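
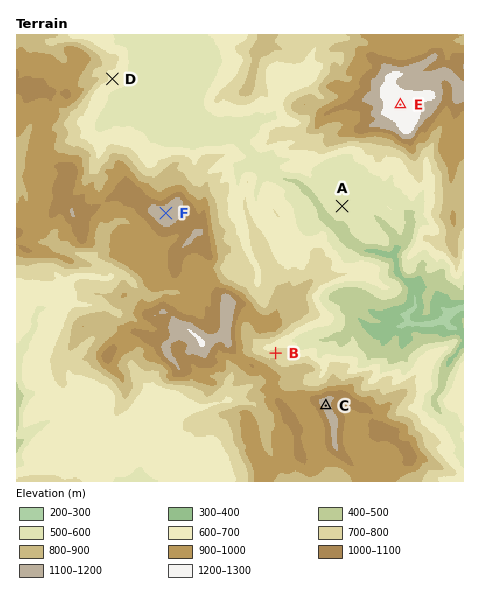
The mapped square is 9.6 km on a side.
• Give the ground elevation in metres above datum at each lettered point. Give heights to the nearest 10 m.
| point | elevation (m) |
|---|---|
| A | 550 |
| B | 770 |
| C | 1140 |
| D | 670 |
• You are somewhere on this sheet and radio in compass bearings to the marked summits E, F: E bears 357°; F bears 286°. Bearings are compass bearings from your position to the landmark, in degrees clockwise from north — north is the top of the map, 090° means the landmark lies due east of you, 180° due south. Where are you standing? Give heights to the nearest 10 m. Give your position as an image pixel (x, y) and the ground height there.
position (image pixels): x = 410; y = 283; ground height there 330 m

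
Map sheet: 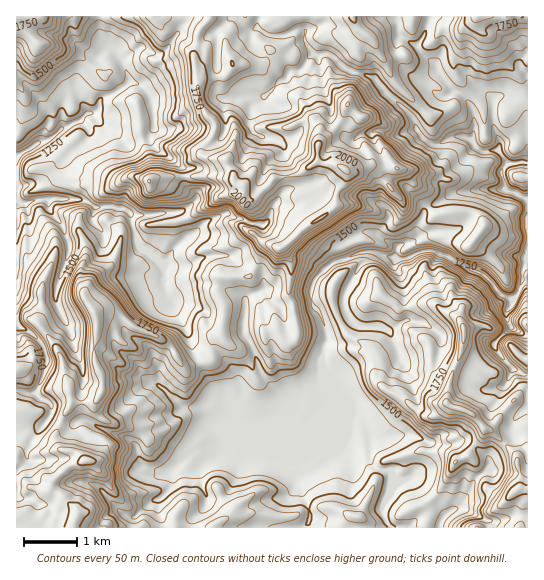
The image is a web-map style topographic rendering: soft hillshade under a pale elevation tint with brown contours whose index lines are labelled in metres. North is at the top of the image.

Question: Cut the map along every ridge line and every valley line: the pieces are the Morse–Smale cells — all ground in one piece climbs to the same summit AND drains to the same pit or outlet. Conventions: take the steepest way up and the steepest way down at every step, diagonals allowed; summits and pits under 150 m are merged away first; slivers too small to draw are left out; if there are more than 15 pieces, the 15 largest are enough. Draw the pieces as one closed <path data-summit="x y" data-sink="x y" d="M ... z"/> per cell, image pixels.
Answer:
<path data-summit="345 169" data-sink="527 258" d="M429 16l-33 1 4 18-4 14 5 17 6 7 20 11 13 11-26 25-30-29-11-14-28-9-15-13-7-2-5 3-5-3-8-11 0-11-2-2-6 0-15 7-13-1-2 2-2 8 6 5-2 4-8 11-5 2 11 8 7 12 23 10 6 6 17 28-3 30 6 3 16 1 8 6 0 6-11 17 0 11-5 6-30 20-16 16-18 0-4 4-13 25-27 0-4 6-2 12 7 12-3 29-4 2-5 6-1 18-9 0-2 5 33 59 12 3 18 1-36 14-9 10-9 6-9 8 1 16 6 14 3 2 9-2 10-7 7-12 5-21 6-8 46-18 10 0 16-16-20 46 0 21 10 28 0 12-2 5 83 1-7-14 0-8 9-17 0-16-15-5-6-5-2-28-2-5-8-9-11-4-15-36-9-10-3-6 6-32-6-18-9-12-1-12 4-12 19-18 23-8 18-1 14 5 17 2 17-8 10 0 14 5 11 8 25 11 18 20 10 5 6-6 6-15 5 0 0-161-15-18-8-4-6 0-7 6 1 25 7 16-1 6-18 2-8-6-2-7 2-4 2-13-6-18-7-8-11-6-14-18-1-5-19-19 8-14 4-12z"/><path data-summit="345 169" data-sink="17 155" d="M259 16l-158 0-1 21 3 5 6 5-4 2-26 28-3 5 0 11 5 9-10-2-5 3-5 8 0 18-11 10-15 5-19 13 0 42 5 4 8 0 10-4 38 0 10 2 7 6 28 1 9 6 1 12 8 21 24 19 0 19 3 8 6 8 0 9 15 23 11 30 12-2 1-18 5-6 4-2 3-29-7-12 3-15 3-3 27 0 13-25 4-4 18 0 16-16 30-20 5-6 0-11 11-17 0-6-8-6-16-1-6-3 3-30-17-28-6-6-23-10-7-12-11-8 11-8 4-9-6-5 3-10-11-8z"/><path data-summit="517 490" data-sink="527 258" d="M433 251l-10 0-17 8-17-2-14-5-13 0-28 9-19 18-4 12 1 12 9 12 6 18-6 32 3 6 9 10 15 36 11 4 8 9 2 5 2 28 6 5 15 5 0 16-9 17 0 8 8 14 127 0 5-7 2-30-7-2-11 10-9-3-11-9-4-13-15-19 4-8 9-9 3-9 6 0 24-29 14 2 0-121-5-2-6 15-6 6-10-5-18-20z"/><path data-summit="77 515" data-sink="527 258" d="M107 312l-12 2 2 7-2 40 8 18-2 14-6 8-24 2-16 32 1 8 5 6 13 3 10 9-11 3-10 7-11 10-3 8 2 3 12 5 14 14-4 16 233 1 3-6 0-12-10-28 0-21 17-42-13 12-10 0-46 18-6 8-5 21-7 12-10 7-12 0-7-19 0-11 9-8 9-6 9-10 36-14-18-1-13-5-5-13-24-37-4-10-14 5-18-25-16-10-18-6-11-10z"/><path data-summit="77 515" data-sink="17 155" d="M77 199l-38 0-10 4-13-2 1 327 56-1 4-16-14-14-12-5-2-3 3-8 11-10 10-7 11-3-10-9-13-3-5-6-1-8 16-32 24-2 6-8 2-14-8-18 0-16 2-11-2-21 12-1 10 3 16 12 26 10 13 10 8 16 5 5 14-6-11-29-15-23 0-9-6-8-3-8 0-19-24-19-8-21-1-12-9-6-28-1-7-6z"/><path data-summit="478 17" data-sink="527 258" d="M527 16l-97 0-5 17-8 12 2 5 17 16 1 5 14 18 11 6 7 8 6 18-4 18 2 6 8 6 13 0 5-2 1-4-7-18-1-25 2-3 5-3 10 1 19 20z"/><path data-summit="38 17" data-sink="17 155" d="M99 16l-83 1 1 139 18-12 19-8 7-7 0-18 3-6 7-5 9 1-4-8 0-11 3-5 26-28 4-2-6-5-3-5z"/><path data-summit="353 17" data-sink="527 258" d="M395 16l-114 0-8 7-5 11 3 2 11 0 15-7 6 0 2 2 0 11 8 11 5 3 5-3 7 2 15 13 28 9 11 14 30 29 26-25-13-11-20-11-6-7-5-17 4-14z"/><path data-summit="517 490" data-sink="17 155" d="M519 400l-6 1-23 28-6 0-3 9-9 9-4 8 15 19 4 13 11 9 9 3 11-10 7 2-2 30-4 6 8 1 1-125z"/><path data-summit="353 17" data-sink="17 155" d="M279 16l-18 0-4 11 10 8z"/>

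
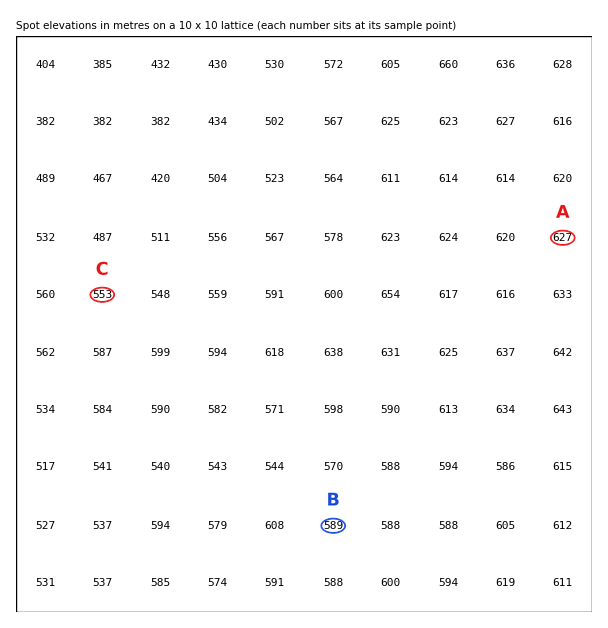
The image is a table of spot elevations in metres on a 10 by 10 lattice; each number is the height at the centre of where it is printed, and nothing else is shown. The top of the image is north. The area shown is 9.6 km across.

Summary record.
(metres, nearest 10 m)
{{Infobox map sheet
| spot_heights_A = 630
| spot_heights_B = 590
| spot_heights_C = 550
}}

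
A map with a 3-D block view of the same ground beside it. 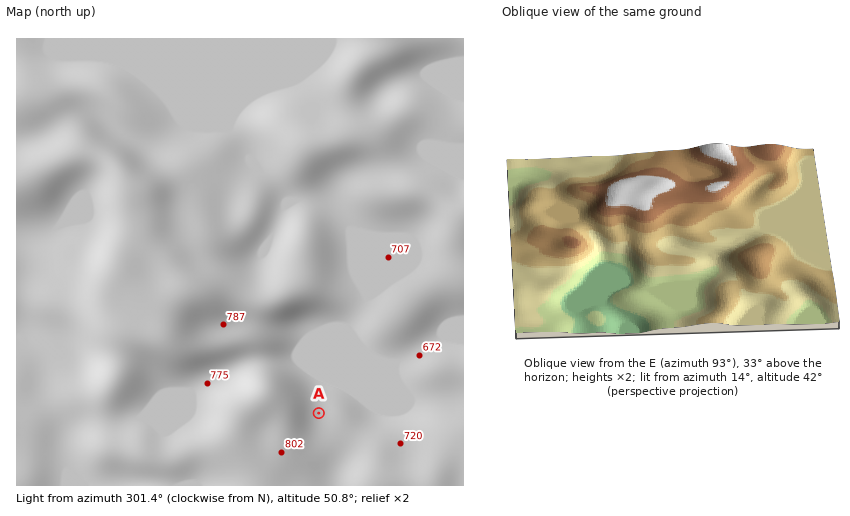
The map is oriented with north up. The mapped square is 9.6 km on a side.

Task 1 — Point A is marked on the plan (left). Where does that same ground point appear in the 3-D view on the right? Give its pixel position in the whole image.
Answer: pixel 565 272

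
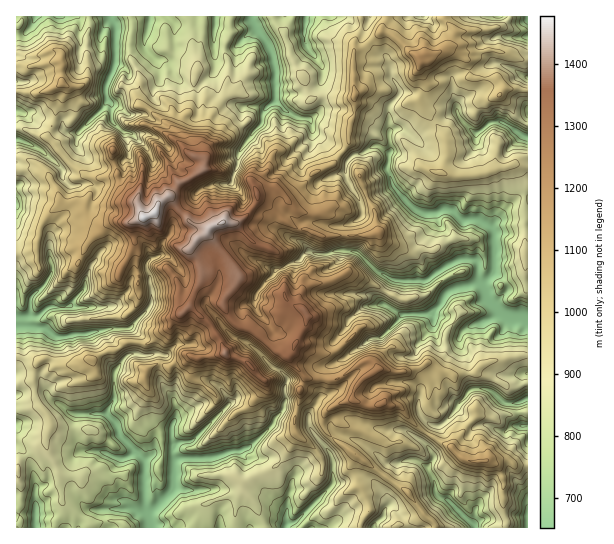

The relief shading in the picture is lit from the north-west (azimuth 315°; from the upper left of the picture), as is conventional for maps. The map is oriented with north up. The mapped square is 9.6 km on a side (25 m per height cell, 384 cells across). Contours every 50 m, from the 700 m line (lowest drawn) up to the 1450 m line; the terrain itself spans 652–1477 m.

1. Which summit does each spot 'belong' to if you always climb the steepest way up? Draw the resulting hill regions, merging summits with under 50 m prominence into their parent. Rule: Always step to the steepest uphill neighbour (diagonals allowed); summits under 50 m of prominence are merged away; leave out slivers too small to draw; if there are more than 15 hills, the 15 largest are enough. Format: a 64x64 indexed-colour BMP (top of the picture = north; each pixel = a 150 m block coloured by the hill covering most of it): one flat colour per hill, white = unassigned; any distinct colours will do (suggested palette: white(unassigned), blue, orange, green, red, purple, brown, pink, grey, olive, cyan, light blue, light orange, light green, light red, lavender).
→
<image width="64" height="64" href="data:image/bmp;base64,Qk12CAAAAAAAAHYAAAAoAAAAQAAAAEAAAAABAAQAAAAAAAAIAAATCwAAEwsAABAAAAAAAAAA////ALR3HwAOf/8ALKAsACgn1gC9Z5QAS1aMAMJ34wB/f38AIr28AM++FwDox64AeLv/AIrfmACWmP8A1bDFABEREREREREREREREREREREREREREREREREREREVVVVVEREREREREREREREREREREREREREREREREREREVVVVVXuEREREREREREREREREREREREREREREREREREVVVVVVe4REREREREREREREREREREREREREREREREREVVVVVVV7hERERERERERERERERERERERERERERERERFVVVVVVVXuEREREREREREREREREREREREREREREREREVVVVVVVVe4RERERERERERERERERERERERERERERERERVVVVVVVV7hERERERERERERERERERERERERERERERERFVVVVVVVXuERERERERERERERERERERERERERERETMREVVVVVVVVeERERERERERERERERERERERERERERETMxERVVVVVVVVEREREREREREREREREREREREREREREzMxERVVVVVVVVURERERERERERERERERERERERETMxMzMzERNVVVVVVVVRERERERERERERERERERERERERMzMzMzMzMzVVVVVRFVEREREREREREREREREREREREREzMzMzMzMzMzVVEREREREREZmZERERERERERERERERETMzMzMzMzMzM1ERERERERGZmZmREREREREREREREREREzMzMzMzMzMzERERERERGZmZmZEREREREREcwRERERETMzMzMzMzMxEREREREREZmZmZkRERERERERzBERERERMzMzMzMzMxEREREREREZmZmZmREREREREczBEREREREzMzMzMzMzERERERERERmZmZmZERERERERzMERERERERMzMzMzMzEREREREREREZmZmZmRERERERHMzBERERERETMzMzMzERERERERERERGZmZmZkREREREczMEREREREREzMzMxMREREREREREREZmZmZkREREREczMzBEREREREREzMRERERERERERERERmZmZkREREREczMzBERERERERERMxERERERERERERERERERkREREREREcwREREREREREREREREREREREREREREREREREREREREREREREREREREREREREREREREREREREREREREREREREREREREREREREREREREREREREREbuxEREREREREREREREREREREREREREREREREREREREbu7ERERERERERERERERERERERERERERERERERERERERu7sRERERERERERERGIiBEREREREREREREREREREREREbuxEREREREREREREYiIERERERERERERERERERERERERu7ERERERERERERERiIgRERERERERERERERERERERERu7sRERERERERERERiIiBERERERERERERERERERERERG7uxERERERERERERiIiIEREREREREREREREREREREREbu7ERERERERERERiIiIiBERERERERERERERERERERERu7sRERERERERERGIiIiIiBERERERERERERERERERERG7uxERERERERERERiIiIiIgREREREREREREREREREREbu7ERERERERERERGIiIiIiIgREREREREREREREREREbu7sRERERERERERERiIiIiIiIERERERERERERERERESK7uxEREREREREREREYiIiIiIERERERERERERESIRIiIiu7ERERERERERERERiIiIiBEREREREREREREiIiIiIiIrsREREREREREREREYiIiBEREREREREREREiIiIiIiIiIhEREREREREREREREYiIEREREREREREREiIiIiIiIiIiERERERERERERERERERERERERERERERESIiIiIiIiIiIRERERERERERERERERERERERERERERERIiIiIiIiIiIhERERER3RERERERERERERERERERERERIiIiIiIiIiIiERERER3d3RERERERERERERERERERERESIiIiIiIiIiIRERER3d3dEREREREREREREREREWZmEWIiIiIiIiIiIhERERHd3d0REREREREREREREREWZmZmYiIiIiIiIiIiERERFN3d0RERERERERERERERFmZmZmZiIRIiIioiIiERERFETd0REREREREREREREREWZmZmZmERESIiqqIqqhEURERE3RERERERERERERERERZmZmZmYRERESqqqqqqRERERERNEREREREREREREREREWZmZmZhERERGqqqqqpEREREREERERERERERERERERERZmZmZmERF3d6qqqqqkREREREQRERERERERERERERERFmZmZmZhd3d3qqqqqqRERERERBEREREREREREREREREWZmZmZmd3d3eqqqqqpEREREREQRERERERERERERERERZmZmZmd3d3d6qqqqoURERERERBERERERERERERERERFmZmZmZ3d3d3d3qqoRREREREREEREREREREREREREREWZmZmZ3d3d3d3dxERFEREREREQREREREREREREREREWZmZmZ3d3d3d3dxEREURERERERBEREREREREREREREWZmZmZ3d3d3d3d3ERERREREREREERERERERERERERERZmZmZnd3d3d3d3d3d3cRREREREQRERERERERERERERFmZmZmd3d3d3d3d3d3dxFERERERBEREREREREREREREWZmZhF3d3d3d3d3d3d3"/>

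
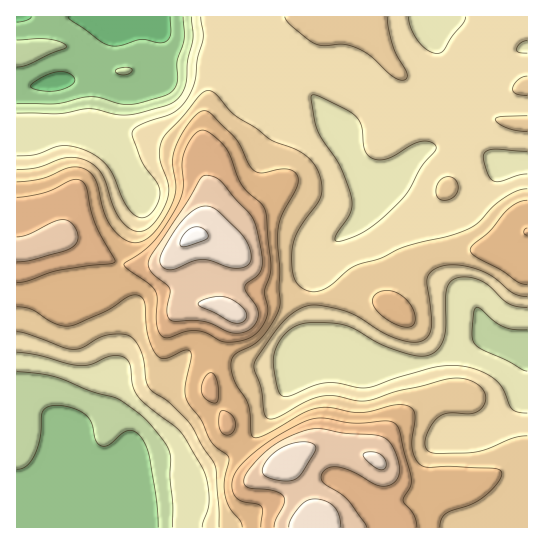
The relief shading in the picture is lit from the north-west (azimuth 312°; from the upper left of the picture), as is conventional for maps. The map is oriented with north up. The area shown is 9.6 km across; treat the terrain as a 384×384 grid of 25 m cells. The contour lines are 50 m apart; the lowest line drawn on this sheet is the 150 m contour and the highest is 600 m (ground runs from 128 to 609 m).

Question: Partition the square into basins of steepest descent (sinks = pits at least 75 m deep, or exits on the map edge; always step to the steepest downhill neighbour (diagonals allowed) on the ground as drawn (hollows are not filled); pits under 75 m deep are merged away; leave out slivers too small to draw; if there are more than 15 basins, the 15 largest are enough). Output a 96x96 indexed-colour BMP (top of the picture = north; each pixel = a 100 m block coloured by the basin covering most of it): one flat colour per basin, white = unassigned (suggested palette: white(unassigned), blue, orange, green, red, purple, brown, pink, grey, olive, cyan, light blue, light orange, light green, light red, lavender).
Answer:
<image width="96" height="96" href="data:image/bmp;base64,Qk12EgAAAAAAAHYAAAAoAAAAYAAAAGAAAAABAAQAAAAAAAASAAATCwAAEwsAABAAAAAAAAAA////ALR3HwAOf/8ALKAsACgn1gC9Z5QAS1aMAMJ34wB/f38AIr28AM++FwDox64AeLv/AIrfmACWmP8A1bDFACIiIiIiIiIiIiIiIiIiIiIiIiIiIiIiIiIiIiIRERERERERERERERERERERERERESIiIiIiIiIiIiIiIiIiIiIiIiIiIiIiIiIiIiIRERERERERERERERERERERERERESIiIiIiIiIiIiIiIiIiIiIiIiIiIiIiIiIiIiIRERERERERERERERERERERERERESIiIiIiIiIiIiIiIiIiIiIiIiIiIiIiIiIiIiERERERERERERERERERERERERERESIiIiIiIiIiIiIiIiIiIiIiIiIiIiIiIiIiIiERERERERERERERERERERERERERESIiIiIiIiIiIiIiIiIiIiIiIiIiIiIiIiIiIhERERERERERERERERERERERERERESIiIiIiIiIiIiIiIiIiIiIiIiIiIiIiIiIiIhERERERERERERERERERERERERERESIiIiIiIiIiIiIiIiIiIiIiIiIiIiIiIiIiIRERERERERERERERERERERERERERESIiIiIiIiIiIiIiIiIiIiIiIiIiIiIiIiIiIRERERERERERERMzMzMzMxERERERESIiIiIiIiIiIiIiIiIiIiIiIiIiIiIiIiIiEREREREREREREzMzMzMzMzMzMRERESIiIiIiIiIiIiIiIiIiIiIiIiIiIiIiIiIiERERERERERERMzMzMzMzMzMzMzERESIiIiIiIiIiIiIiIiIiIiIiIiIiIiIiMzIhERERERERERETMzMzMzMzMzMzMzMzESIiIiIiIiIiIiIiIiIiIiIiIiIiIiIzMzMxEREREREREREzMzMzMzMzMzMzMzMzMyIiIiIiIiIiIiIiIiIiIiIiIiIiIiMzMzMzERERERERETMzMzMzMzMzMzMzMzMzMyIiIiIiIiIiIiIiIiIiIiIiIiIiIiMzMzMzMxERERETMzMzMzMzMzMzMzMzMzMzMyIiIiIiIiIiIiIiIiIiIiIiIiIiIjMzMzMzMzMzMzMzMzMzMzMzMzMzMzMzMzMzMyIiIiIiIiIiIiIiIiIiIiIiIiIiIzMzMzMzMzMzMzMzMzMzMzMzMzMzMzMzMzMzMyIiIiIiIiIiIiIiIiIiIiIiIiIiMzMzMzMzMzMzMzMzMzMzMzMzMzMzMzMzMzMzMyIiIiIiIiIiIiIiIiIiIiIiIiIiMzMzMzMzMzMzMzMzMzMzMzMzMzMzMzMzMzMzMyIiIiIiIiIiIiIiIiIiIiIiIiIiMzMzMzMzMzMzMzMzMzMzMzMzMzMzMzMzMzMzMyIiIiIiIiIiIiIiIiIiIiIiIiIjMzMzMzMzMzMzMzMzMzMzMzMzMzMzMzMzMzMzMyIiIiIiIiIiIiIiIiIiIiIiIiIjMzMzMzMzMzMzMzMzMzMzMzMzMzMzMzMzMzMzMyIiIiIiIiIiIiIiIiIiIiIiIiIzMzMzMzMzMzMzMzMzMzMzMzMzMzMzMzMzMzMzMyIiIiIiIiIiIiIiIiIiIiIiIiIzMzMzMzMzMzMzMzMzMzMzMzMzMzMzMzMzMzMzMyIiIiIiIiIiIiIiIiIiIiIiIiMzMzMzMzMzMzMzMzMzMzMzMzMzMzMzMzMzMzMzMyIiIiIiIiIiIiIiIiIiIiIiIiMzMzMzMzMzMzMzMzMzMzMzMzMzMzMzMzMzMzMzMyIiIiIiIiIiIiIiIiIiIiIiIjMzMzMzMzMzMzMzMzMzMzMzMzMzMzMzMzMzMzMzMyIiIiIiIiIiIiIiIiIiIiIiIiMzMzMzMzMzMzMzMzMzMzMzMzMzMzMzMzMzMzMzMyIiIiIiIiIiIiIiIiIiIiIiIiMzMzMzMzMzMzMzMzMzMzMzMzMzMzMzMzMzMzMzMyIiIiIiIiIiIiIiIiIiIiIiIiMzMzMzMzMzMzMzMzMzMzMzMzMzMzMzMzMzMzMzMyIiIiIiIiIiIiIiIiIiIiIiIiMzMzMzMzMzMzMzMzMzMzMzMzMzMzMzMzMzMzMzMyIiIiIiIiIiIiIiIiIiIiIiIiMzMzMzMzMzMzMzMzMzMzMzMzMzMzMzMzMzMzMzMyIiIiIiIiIiIiIiIiIiIiIiIiMzMzMzMzMzMzMzMzMzMzMzMzMzMzMzMzMzMzMzMyIiIiIiIiIiIiIiIiIiIiIiIiIzMzMzMzMzMzMzMzMzMzMzMzMzMzMzMzMzMzMzMyIiIiIiIiIiIiIiIiIiIiIiIiIzMzMzMzMzMzMzMzMzMzMzMzMzMzMzMzMzMzMzMyIiIiIiIiIiIiIiIiIiIiIiIiIzMzMzMzMzMzMzMzMzMzMzMzMzMzMzMzMzMzMzMyIiIiIiIiIiIiIiIiIiIiIiIiIjMzMzMzMzMzMzMzMzMzMzMzMzMzMzMzMzMzMzMyIiIiIiIiIiIiIiIiIiIiIiIiIjMzMzMzMzMzMzMzMzMzMzMzMzMzMzMzMzMzMzMyIiIiIiIiIiIiIiIiIiIiIiIiIiMzMzMzMzMzMzMzMzMzMzMzMzMzMzMzMzMzMzMyIiIiIiIiIiIiIiIiIiIiIiIiIiMzMzMzMzMzMzMzMzMzMzMzMzMzMzMzMzMzMzMyIiIiIiIiIiIiIiIiIiIiIiIiIiERMzMzMzMzMzMzMzMzMzMzMzMzMzMzMzMzMzMyIiIiIiIiIiIiIiIiIiIiIiIiIhERETMzMzMzMzMzMzMzMzMzMzMzMzMzMzMzMzMyIiIiIiIiIiIiIiIiIiIiIhEREREREREzMzMzMzMzMzMzMREzMzMzMzMzMzMzMzMyIiIiIiIiIiIiIiIiIiIiIREREREREREREREREREREREREREzMzMzMzMzMzMzMzMyIiIiIiIiIiIiIiIiIiIiEREREREREREREREREREREREREREzMzMzMzMzMzMzMzMyIiIiIiIiIiIiIiIiIiIiERERERERERERERERERERERERERETMzMzMzMzMzMzMzMyIiIiIiIiIiIiIiIiIiIiERERERERERERERERERERERERERETMzMzMzMzMzMzMzMyIiIiIiIiIiIiIiIiIiIhERERERERERERERERERERERERERERMzMzMzMzMzMzMzMyIiIiIiIiIiIiIiIiIiIhERERERERERERERERERERERERERERMzMzMzMzMzMzMzMyIiIiIiIiIiIiIREREiIhEREREREREREREREREREREREREREREzMzMzMzMzMzMzMyIiIiIiIiIiIREREREREhERERERERERERERERERERERERERERERMzMzMzMzMzMzMyIiIiIiIiIiERERERERERERERERERERERERERERERERERERERERERMzMzMzMzMzMxESIiIiIiIRERERERERERERERERERERERERERERERERERERERERERERERERERMzMxERESIiIhERERERERERERERERERERERERERERERERERERERERERERERERERERETMxERERERERERERERERERERERERERERERERERERERERERERERERERERERERERERERExEREREREREREREREREREREREREREREREREREREREREREREREREREREREREREREREREREREREREREREREREREREREREREREREREREREREREREREREREREREREREREREREREREREREREREREREREREREREREREREREREREREREREREREREREREREREREREREREREREREREREREREREREREREREREREREREREREREREREREREREREREREREREREREREREREREREREREREREREREREREREREREREREREREREREREREREREREREREREREREREREREREREREREREREREREREREREREREREREREREREREREREREREREREREREREREREREREREREREREREREREREREREREREREREREREREREREREREREREREREREREREREREREREREREREREREREREREREREREREREREREREREREREREREREREREREREREREREREREREREREREREREREREREREREREREREREREREREREREREREREREREREREREREREREREREREREREREREREREREREREREREREREREREREREREREREREREREREREREREREREREREREREREREREREREREREREREREREREREREREREREREREREREREREREREREREREREREREREREREREREREREREREREREREREREREREREREREREREREREREREREREREREREREREREREREREREREREREREREREREREREREREREREREREREREREREREREREREREREREREREREREREREREREREREREREREREREREREREREREREREREREREREREREREREREREREREREREREREREREREREREREREREREREREREREREREREREREREREREREREREREREREREREREREREREREREREREREREREREREREREREREREREREREREREREREREREREREREREREREREREREREREREREREREREREREREREREREREREREREREREREREREREREREREREREREREREREREREREREREREREREREREREREREREREREREREREREREREREREREREREREREREREREREREREREREREREREREREREREREREREREREREREREREREREREREREREREREREREREREREREREREREREREREREREREREREREREREREREREREREREREREREREREREREREREREREREREREREREREREREREREREREREREREREREREREREREREREREREREREREREREREREREREREREREREREREREREREREREREREREREREREREREREREREREREREREREREREREREREREREREREREREREREREREREREREREREREREREREREREREREREREREREREREREREREREREREREREREREREREREREREREREREREREREREREREREREREREREREREREREREREREREREREREREREREREREREREREREREREREREREREREREREREREREREREREREREREREREREREREREREREREREREREREREREREREREREREREREREREREREREREREREREREREREREREREREREREREREREREREREREREREREREREREREREREREREREREREREREREREREREREREREREREREREREREREREREREREREREREREREREREREREREREREREREREREREREREREREREREREREREREREREREREREREREREREREREREREREREREREREREREREREREREREREREREREREREREREREREREREREREREREREREREREREREREREREREREREREREREREREREREREREREREREREREREREREREREREREREREREREREREREREREREREREREREREREREREREREREREREREREREREREREREREREREREREREREREREREREREREREREREREREREREREREREREREREREREREREREREREREREREREREREREREREREREREREREREREREREREREREREREREREREREREREREREREREREREREREREREREREREREREREREREREREREREREREREREREREREREREREREREREREREREREREREREREREREREREREREREREREREREREREREREREREREREREREREREREREREREREREREREREREREREREREREREREREREREREREREREREREREREREREREREREREREREREREREREREREREREREREREREREREREREREREREREREREREREREREREREREREREREREREREREREREREREREREREREREREREREREREREREREREREREREREREREREREREREREREREREREREREREREREREREREREREREREREREREREREREREREREREREREREREREREREREREREREREREREREREREREREREREREREREREREREREREREREREQ=="/>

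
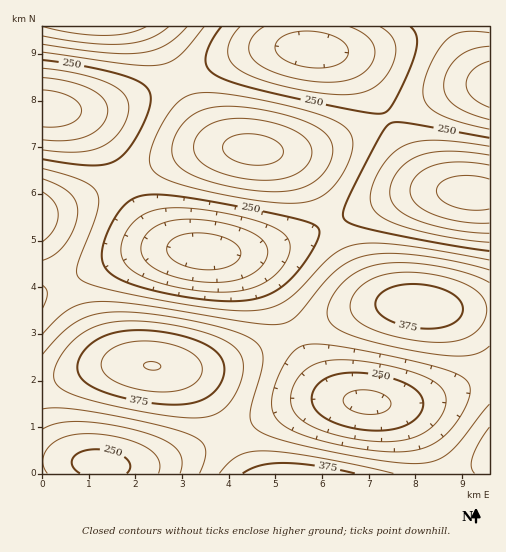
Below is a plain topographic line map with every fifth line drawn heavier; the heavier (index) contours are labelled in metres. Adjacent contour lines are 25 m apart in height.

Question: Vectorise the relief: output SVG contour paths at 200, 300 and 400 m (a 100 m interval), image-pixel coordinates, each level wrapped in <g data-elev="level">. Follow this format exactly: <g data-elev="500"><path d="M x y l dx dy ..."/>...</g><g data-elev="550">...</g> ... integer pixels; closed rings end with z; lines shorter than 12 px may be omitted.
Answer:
<g data-elev="200"><path d="M205 282l-33-6-14-6-9-5-6-7-2-7 1-9 4-8 10-8 11-4 16-3 17 1 22 3 20 5 15 7 8 9 3 7-2 8-4 7-8 7-10 5-11 3z"/><path d="M489 233l-38-4-37-10-11-6-7-6-5-7-1-8 2-11 7-11 9-8 11-6 13-4 17-1 40 4"/><path d="M43 78l26 4 22 8 13 9 3 6 1 6-2 7-3 7-7 6-8 5-20 4-25 0"/><path d="M350 27l12 6 9 8 4 9-1 9-6 10-10 7-13 5-17 1-19-1-21-4-19-7-12-7-7-8-1-10 5-10 10-8"/></g><g data-elev="300"><path d="M381 451l-34-4-34-9-22-8-14-10-3-6-2-7 1-16 10-24 12-16 8-5 10-2 40 5 85 18 19 7 10 7 3 5 0 6-4 14-11 18-13 14-12 8-13 4-16 2z"/><path d="M43 429l16-6 23-1 33 4 33 8 18 7 12 9 4 11-2 12"/><path d="M489 270l-31-8-36-6-28-3-22 2-18 4-15 9-15 14-27 34-7 5-7 3-11 1-15-1-116-19-44-3-15 2-13 5-11 9-15 16"/><path d="M43 260l12-6 11-12 9-16 3-15-3-11-6-8-11-7-15-6"/><path d="M260 191l18 1 15-2 13-4 11-6 9-10 6-13 0-11-4-10-11-9-19-8-27-8-29-4-20-1-15 3-13 5-10 9-9 12-3 13 1 10 7 10 12 7 19 7 24 6z"/><path d="M489 46l-17 3-14 8-10 13-4 15 2 11 8 9 14 8 21 7"/><path d="M43 44l61 9 37 0 12-3 12-5 11-7 11-11"/></g><g data-elev="400"><path d="M156 392l22-1 9-3 7-4 6-6 2-6 0-7-3-6-9-7-11-5-15-4-15-2-14 0-13 3-11 5-7 7-2 5-1 6 3 6 6 6 19 8z"/></g>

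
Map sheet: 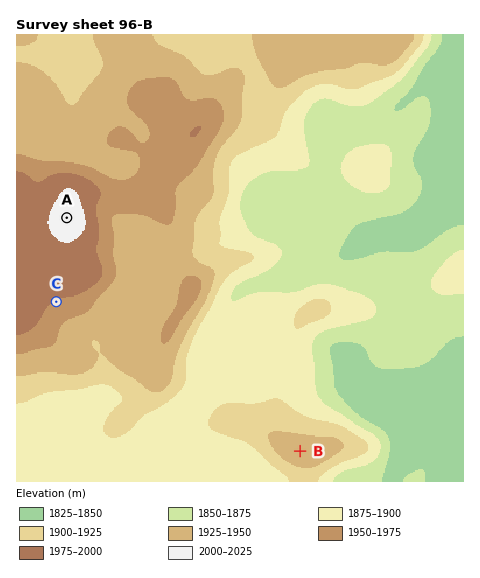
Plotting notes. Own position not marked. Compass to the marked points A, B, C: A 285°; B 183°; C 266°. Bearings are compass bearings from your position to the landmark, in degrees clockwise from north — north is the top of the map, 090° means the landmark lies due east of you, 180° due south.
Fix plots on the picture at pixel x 309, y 283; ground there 1870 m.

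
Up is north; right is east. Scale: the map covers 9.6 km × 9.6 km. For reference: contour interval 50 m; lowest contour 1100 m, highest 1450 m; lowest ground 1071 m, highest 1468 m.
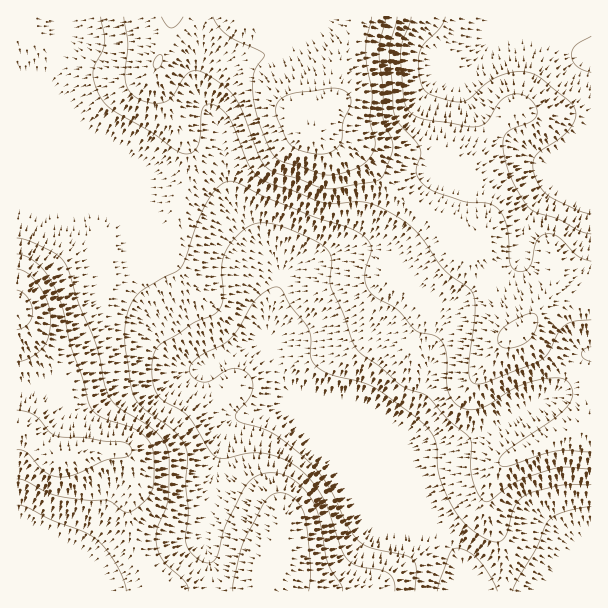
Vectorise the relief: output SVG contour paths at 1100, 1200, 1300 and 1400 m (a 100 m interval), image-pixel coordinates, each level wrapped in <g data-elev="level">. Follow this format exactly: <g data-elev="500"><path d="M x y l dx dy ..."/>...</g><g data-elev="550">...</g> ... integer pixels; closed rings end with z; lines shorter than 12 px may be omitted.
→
<g data-elev="1100"><path d="M437 591l13-37 3-5 5-1 10 4 11 8 11 16 7 15"/><path d="M512 591l5-10 20-33 8-21 4-7 6-5 10-3 26-6"/></g><g data-elev="1200"><path d="M395 591l-1-10-6-8-8-3-23-4-11-8-5-10-18-50-11-16-12-12-16-11-20-6-15 0-25 6-8-2-6-6-22-35-8-6-18-10-7-11-3-9 0-12 1-11 3-7 6-7 15-8 15-11 21-9 6-5 4-13-1-28 2-13 9-16 15-13 13-4 17 2 33 14 16 10 5 11-2 19 1 8 12 25 12 35 7 7 18 13 21 18 27 12 19 22 22 18 3 7-1 21 1 12 5 15 6 9 3 1 5-2 16-12 13-8 30-10 14-3 27 2"/><path d="M591 214l-13-4-28-13-8-8-7-12-2-12 2-9 5-5 26-18 7-8 3-9-1-8-5-6-28-23-8-5-9-2-9 0-10 2-17 7-19 17-9 4-9-1-17-5-7-3-5-4-3-8-1-11 1-19 5-8 16-16 4-10"/></g><g data-elev="1300"><path d="M188 591l0-4-4-6-21-21-6-15 0-15 9-21 2-14 1-36-4-15-12-15-33-21-11-12-4-12-9-40-16-38-11-34-5-11-6-6-8-5-21-9-12-3"/><path d="M309 591l1-25-5-51-5-9-6-7-7-5-8-1-7 2-6 5-21 39-6 18-6 25 0 9"/><path d="M17 505l10 2 23 12 33 12 13 8 9 9 11 16 7 15 3 12"/><path d="M591 261l-13-5-21-20-11-2-6 3-4 5-4 19-3 6-5 4-8 0-6-7-3-36-4-12-5-7-9-5-24-2-27-9-10-5-8-7-4-10 5-16-1-6-4-8-18-19-5-12-4-59 8-34"/><path d="M101 17l3 18 0 9-2 7-8 15-1 11 3 10 5 11 12 12 38 22 26 19 11 3 7-4 4-7 4-35 4-4 8 1 7 5 8 9 19 46 6 9 8 6 60 22 12 2 24-2 13 2 26 13 16 12 10 11 19 29 9 8 16 11 5 6 2 8 0 13-6 54 1 9 3 5 4 1 8-1 53-21 10-8 10-21 6-7 9-5 18-1"/></g><g data-elev="1400"><path d="M17 450l6 0 4 3 14 15 6 5 13 4 17-3 30-14 19-3 4-2 2-5-4-6-6-2-66-6-6-4-15-17-8-3-10-2"/><path d="M17 362l14-5 13-10 5-11 2-16-3-17-9-17-10-12-12-5"/><path d="M154 68l4 1 3-3 2-7-2-5-3 1-3 4-2 4z"/><path d="M161 17l6 8 4 3 6-3 6-8"/><path d="M213 17l6 10 9 9 30 14 6 4 0 3-7 9-3 8-1 21 7 30 13 30 11 7 36 12 9 1 15-2 16-7 9-7 5-10 1-9-5-20 2-28-6-39 1-14 5-22"/></g>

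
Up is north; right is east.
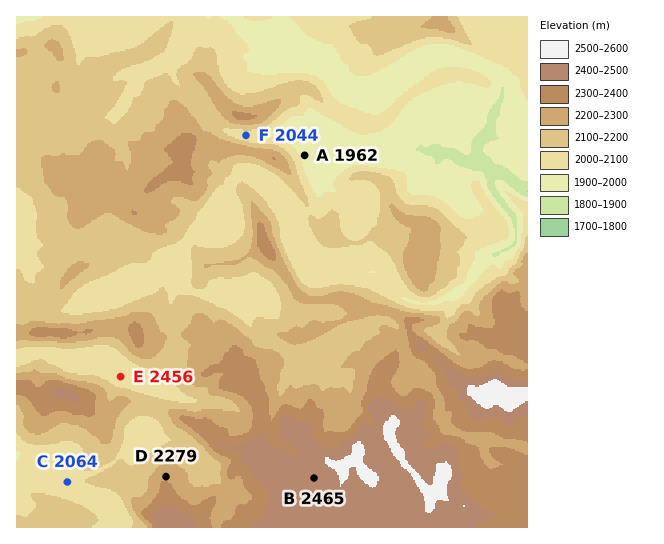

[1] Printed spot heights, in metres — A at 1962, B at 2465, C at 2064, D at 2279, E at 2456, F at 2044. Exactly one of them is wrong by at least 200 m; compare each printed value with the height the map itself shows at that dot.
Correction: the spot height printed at E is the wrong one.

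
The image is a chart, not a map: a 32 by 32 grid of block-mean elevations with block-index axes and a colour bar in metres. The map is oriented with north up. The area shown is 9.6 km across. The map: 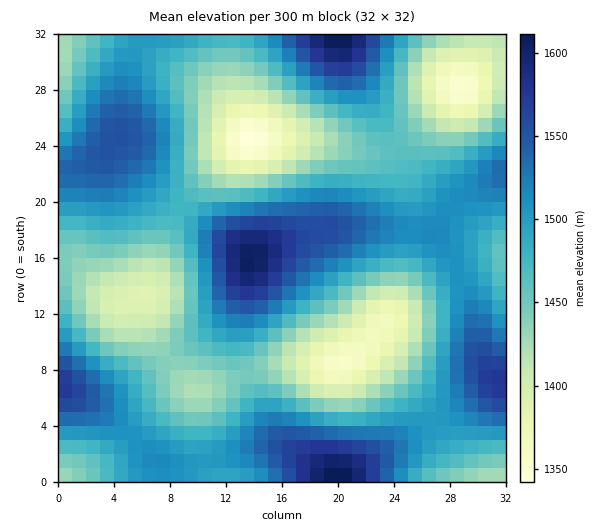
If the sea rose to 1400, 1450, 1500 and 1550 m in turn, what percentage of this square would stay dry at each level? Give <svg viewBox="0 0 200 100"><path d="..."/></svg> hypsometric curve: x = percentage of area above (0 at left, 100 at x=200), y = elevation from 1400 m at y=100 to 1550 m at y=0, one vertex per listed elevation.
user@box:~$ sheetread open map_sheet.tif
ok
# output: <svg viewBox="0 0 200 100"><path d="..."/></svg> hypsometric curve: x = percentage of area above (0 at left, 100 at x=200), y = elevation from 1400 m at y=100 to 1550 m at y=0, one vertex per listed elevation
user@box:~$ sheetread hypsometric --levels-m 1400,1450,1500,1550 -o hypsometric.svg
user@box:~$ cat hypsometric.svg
<svg viewBox="0 0 200 100"><path d="M179 100l-42-33-61-34-56-33"/></svg>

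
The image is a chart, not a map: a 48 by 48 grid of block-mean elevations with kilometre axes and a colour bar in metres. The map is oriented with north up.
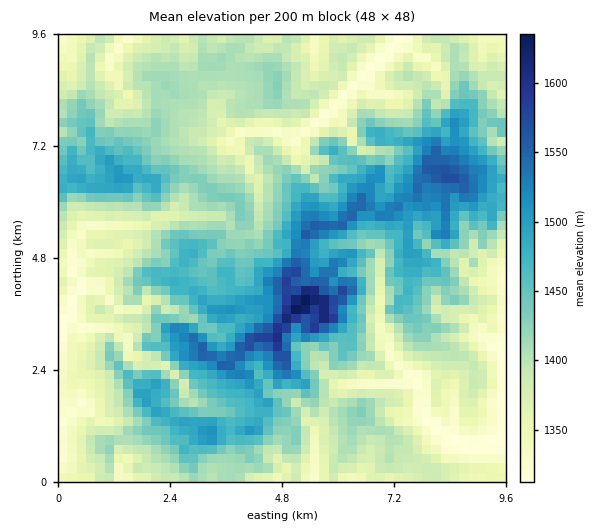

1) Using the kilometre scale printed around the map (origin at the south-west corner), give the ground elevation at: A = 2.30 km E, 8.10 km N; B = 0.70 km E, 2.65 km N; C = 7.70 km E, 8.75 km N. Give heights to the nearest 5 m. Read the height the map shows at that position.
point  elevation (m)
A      1410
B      1365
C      1385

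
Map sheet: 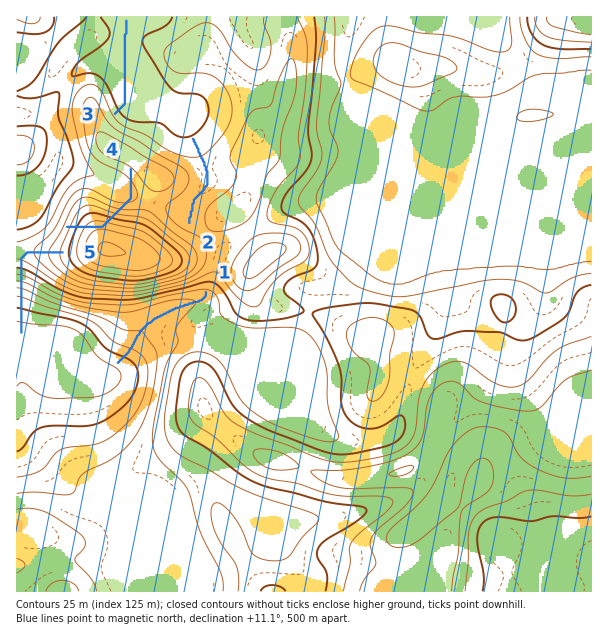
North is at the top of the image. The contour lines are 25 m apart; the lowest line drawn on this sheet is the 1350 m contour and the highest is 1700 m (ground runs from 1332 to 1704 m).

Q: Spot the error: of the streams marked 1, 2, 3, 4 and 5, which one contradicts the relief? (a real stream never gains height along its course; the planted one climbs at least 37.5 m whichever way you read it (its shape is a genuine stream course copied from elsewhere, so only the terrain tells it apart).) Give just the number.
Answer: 4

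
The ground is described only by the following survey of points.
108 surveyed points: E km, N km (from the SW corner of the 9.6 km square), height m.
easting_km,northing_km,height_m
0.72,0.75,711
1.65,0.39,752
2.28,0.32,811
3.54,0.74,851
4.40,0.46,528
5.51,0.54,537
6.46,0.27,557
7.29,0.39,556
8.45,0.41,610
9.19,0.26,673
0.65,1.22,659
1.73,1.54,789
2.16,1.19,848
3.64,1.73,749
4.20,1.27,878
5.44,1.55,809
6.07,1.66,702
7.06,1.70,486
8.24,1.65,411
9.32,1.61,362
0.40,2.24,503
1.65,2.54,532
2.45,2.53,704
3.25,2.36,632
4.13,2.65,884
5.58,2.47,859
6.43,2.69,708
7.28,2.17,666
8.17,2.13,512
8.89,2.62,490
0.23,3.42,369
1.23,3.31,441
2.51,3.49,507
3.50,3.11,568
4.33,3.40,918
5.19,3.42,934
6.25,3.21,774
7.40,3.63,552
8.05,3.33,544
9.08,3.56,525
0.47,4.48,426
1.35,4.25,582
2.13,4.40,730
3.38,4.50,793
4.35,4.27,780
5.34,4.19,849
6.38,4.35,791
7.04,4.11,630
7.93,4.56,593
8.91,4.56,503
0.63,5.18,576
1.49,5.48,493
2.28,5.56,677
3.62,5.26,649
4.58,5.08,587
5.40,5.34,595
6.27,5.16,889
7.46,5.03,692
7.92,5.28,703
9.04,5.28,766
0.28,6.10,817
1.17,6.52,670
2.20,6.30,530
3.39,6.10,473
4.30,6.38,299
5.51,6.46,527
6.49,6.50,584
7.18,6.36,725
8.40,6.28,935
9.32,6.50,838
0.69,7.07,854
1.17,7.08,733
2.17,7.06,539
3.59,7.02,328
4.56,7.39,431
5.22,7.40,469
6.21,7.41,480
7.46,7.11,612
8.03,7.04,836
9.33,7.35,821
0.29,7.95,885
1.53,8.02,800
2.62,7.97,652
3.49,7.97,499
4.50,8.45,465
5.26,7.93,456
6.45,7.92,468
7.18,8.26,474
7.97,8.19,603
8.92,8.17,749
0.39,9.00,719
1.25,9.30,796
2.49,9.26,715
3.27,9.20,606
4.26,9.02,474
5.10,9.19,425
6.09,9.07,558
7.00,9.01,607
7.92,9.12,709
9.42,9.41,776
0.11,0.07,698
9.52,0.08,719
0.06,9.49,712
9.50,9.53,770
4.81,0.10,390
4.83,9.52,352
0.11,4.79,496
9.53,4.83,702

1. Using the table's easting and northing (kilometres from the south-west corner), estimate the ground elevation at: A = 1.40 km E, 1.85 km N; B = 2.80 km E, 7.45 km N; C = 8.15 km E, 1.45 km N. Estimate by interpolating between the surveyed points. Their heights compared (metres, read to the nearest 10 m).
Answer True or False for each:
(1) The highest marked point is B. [False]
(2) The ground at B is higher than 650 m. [False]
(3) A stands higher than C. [True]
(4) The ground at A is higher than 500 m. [True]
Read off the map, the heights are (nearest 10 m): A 670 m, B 490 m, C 390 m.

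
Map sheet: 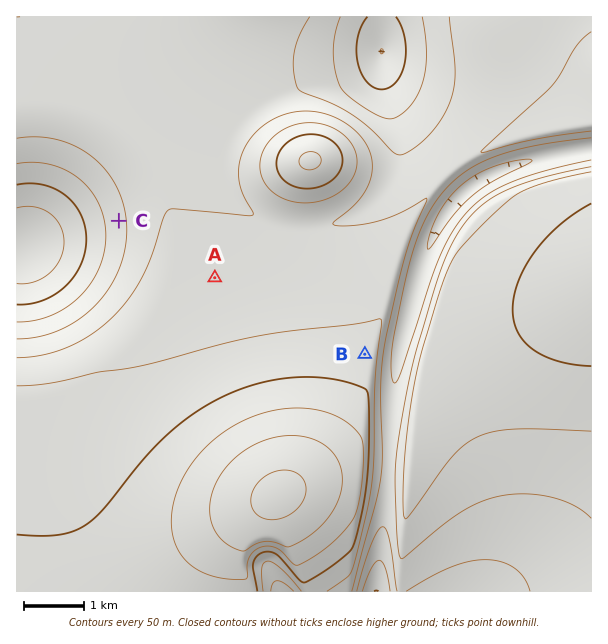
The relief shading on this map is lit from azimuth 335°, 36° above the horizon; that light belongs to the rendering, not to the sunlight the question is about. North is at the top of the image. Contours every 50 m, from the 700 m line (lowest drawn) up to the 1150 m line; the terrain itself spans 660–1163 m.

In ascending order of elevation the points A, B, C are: C A B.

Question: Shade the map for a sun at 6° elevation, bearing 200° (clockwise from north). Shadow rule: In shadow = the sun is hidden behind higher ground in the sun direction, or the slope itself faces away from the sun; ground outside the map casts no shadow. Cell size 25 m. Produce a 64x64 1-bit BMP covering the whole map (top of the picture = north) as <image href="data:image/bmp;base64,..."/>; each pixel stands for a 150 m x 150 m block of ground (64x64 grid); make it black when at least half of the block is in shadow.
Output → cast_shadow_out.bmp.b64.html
<image width="64" height="64" href="data:image/bmp;base64,Qk0+AgAAAAAAAD4AAAAoAAAAQAAAAEAAAAABAAEAAAAAAAACAAATCwAAEwsAAAIAAAAAAAAA////AAAAAAAAAAAwAAAAAAAAADAAAAAAAAAAMAAAAAAAAAAwAAAAAAAAAAAAAAAAAAAAAAAAAAAAAAAAAAAAAAAAAAAAAAAAAAAAAAAAAAAAAAAAAAAAAAAAAAACAAAAAAAAAAMAAAAAAAAAAwAAAAAAAAADAAAAAAAAAAMAAAAAAAAAA4AAAAAAAAADgAAAAAAAAAGAAAAAAAAAAcAAAAAAAAABwAAAAAAAAAHAAAAAAAAAAcAAAAAAAAABwAAAAAAAAAHgAAAAAAAAAOAAAOAAAAAA4AAA+AAAAADgAAD8AAAAAGAAAPwAAAAAYAAA/gAAAAAwAAD+AAAAACAAAP4AAAAAAAAA/gAAAAAAAAD+AAAAAAAAAP4AAAAAAAAAfgAAAAAAAAA8AAAAAAAAABwAAAAAAAAACAAAAAAAAAAAAAAAAAAAAAAAAAAAAEAAAAAAAAAAYAAAAAAAAABwAAAAAAAAADwAAAAAAAAAPwAAAAAAAAAf8AAAAAAAAA//AAAAAAAAB/8AAAAADwAD/wAAAAH/gAB/AAAAB//AAAcAAAAP/8AAAAAAAA//wAAAAAAAB//AAAAAAAAH/8AAAAAAAAP/4AAAAAAAAf/gAAAAAAAA/+AAAAAAAAD/4AAAAAAAAH/gAAAAAAAAP+AAAAAAAAAfwAAAAAAAAB/AAAAAAAAAD8AAAA=="/>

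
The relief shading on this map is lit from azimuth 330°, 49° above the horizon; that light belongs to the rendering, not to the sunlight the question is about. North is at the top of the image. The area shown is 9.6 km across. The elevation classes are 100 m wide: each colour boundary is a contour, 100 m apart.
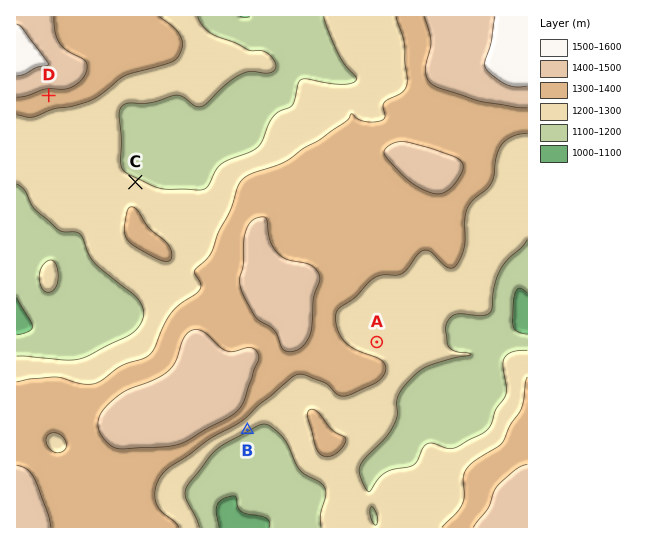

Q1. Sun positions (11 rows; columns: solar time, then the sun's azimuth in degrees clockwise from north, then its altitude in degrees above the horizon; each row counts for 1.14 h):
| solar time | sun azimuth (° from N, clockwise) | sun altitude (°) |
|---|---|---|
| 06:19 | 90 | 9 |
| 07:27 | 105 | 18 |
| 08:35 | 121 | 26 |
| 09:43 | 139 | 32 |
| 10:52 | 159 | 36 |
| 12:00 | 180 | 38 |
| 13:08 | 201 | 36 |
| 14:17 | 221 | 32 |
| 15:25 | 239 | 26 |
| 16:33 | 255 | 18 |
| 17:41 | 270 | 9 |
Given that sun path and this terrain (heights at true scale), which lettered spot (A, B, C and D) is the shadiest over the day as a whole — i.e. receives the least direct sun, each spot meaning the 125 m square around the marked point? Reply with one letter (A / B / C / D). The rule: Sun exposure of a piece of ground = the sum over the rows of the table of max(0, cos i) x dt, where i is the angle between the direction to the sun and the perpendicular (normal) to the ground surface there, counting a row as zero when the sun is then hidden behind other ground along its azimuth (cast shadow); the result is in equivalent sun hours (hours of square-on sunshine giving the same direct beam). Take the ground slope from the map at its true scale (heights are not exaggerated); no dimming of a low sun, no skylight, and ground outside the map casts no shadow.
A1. C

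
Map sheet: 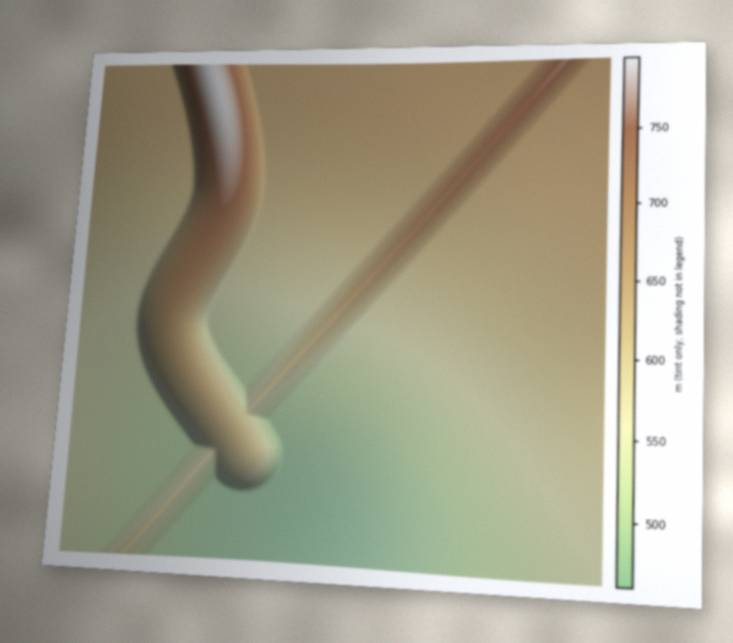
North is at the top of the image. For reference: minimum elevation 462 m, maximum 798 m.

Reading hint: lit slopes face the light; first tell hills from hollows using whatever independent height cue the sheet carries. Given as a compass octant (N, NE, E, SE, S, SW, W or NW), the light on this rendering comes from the NE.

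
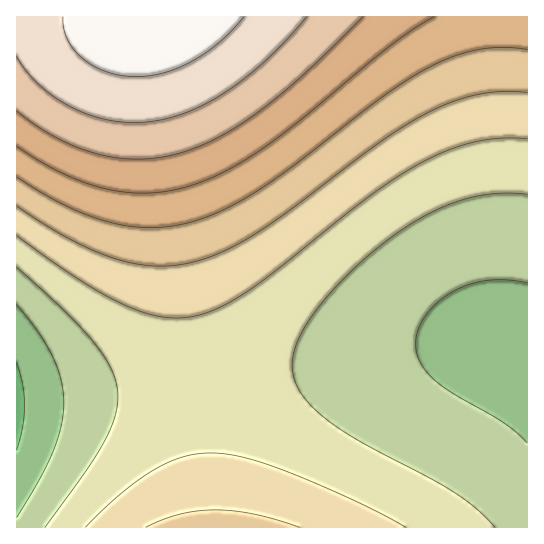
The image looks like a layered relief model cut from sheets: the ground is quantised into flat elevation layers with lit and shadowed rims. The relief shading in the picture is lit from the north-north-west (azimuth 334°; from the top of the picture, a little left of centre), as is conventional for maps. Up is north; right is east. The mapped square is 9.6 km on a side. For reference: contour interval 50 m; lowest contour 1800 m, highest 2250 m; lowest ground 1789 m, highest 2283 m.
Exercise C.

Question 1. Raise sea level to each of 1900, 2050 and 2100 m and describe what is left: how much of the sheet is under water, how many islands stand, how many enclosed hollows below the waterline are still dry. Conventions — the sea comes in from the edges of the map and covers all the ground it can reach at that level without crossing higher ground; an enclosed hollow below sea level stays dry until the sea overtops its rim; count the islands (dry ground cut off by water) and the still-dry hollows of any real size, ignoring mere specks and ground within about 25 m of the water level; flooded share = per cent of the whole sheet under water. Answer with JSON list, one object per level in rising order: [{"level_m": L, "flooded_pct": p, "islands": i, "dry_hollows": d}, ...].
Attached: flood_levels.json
[{"level_m": 1900, "flooded_pct": 27, "islands": 0, "dry_hollows": 0}, {"level_m": 2050, "flooded_pct": 73, "islands": 0, "dry_hollows": 0}, {"level_m": 2100, "flooded_pct": 81, "islands": 0, "dry_hollows": 0}]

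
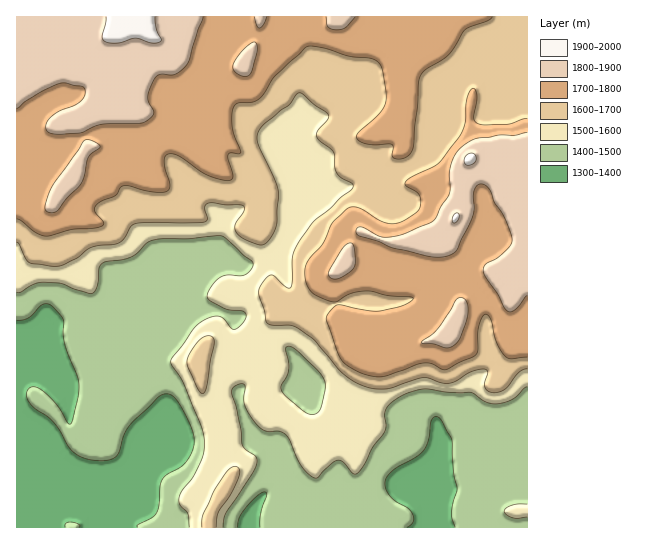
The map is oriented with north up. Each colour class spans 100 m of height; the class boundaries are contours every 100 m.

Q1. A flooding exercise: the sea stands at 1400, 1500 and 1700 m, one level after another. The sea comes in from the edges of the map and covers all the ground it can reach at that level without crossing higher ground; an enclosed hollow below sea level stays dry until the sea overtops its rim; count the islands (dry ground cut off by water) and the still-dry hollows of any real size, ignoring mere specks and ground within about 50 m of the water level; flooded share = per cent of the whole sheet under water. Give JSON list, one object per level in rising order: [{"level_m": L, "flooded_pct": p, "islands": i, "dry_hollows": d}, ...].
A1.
[{"level_m": 1400, "flooded_pct": 10, "islands": 0, "dry_hollows": 0}, {"level_m": 1500, "flooded_pct": 30, "islands": 0, "dry_hollows": 0}, {"level_m": 1700, "flooded_pct": 65, "islands": 0, "dry_hollows": 0}]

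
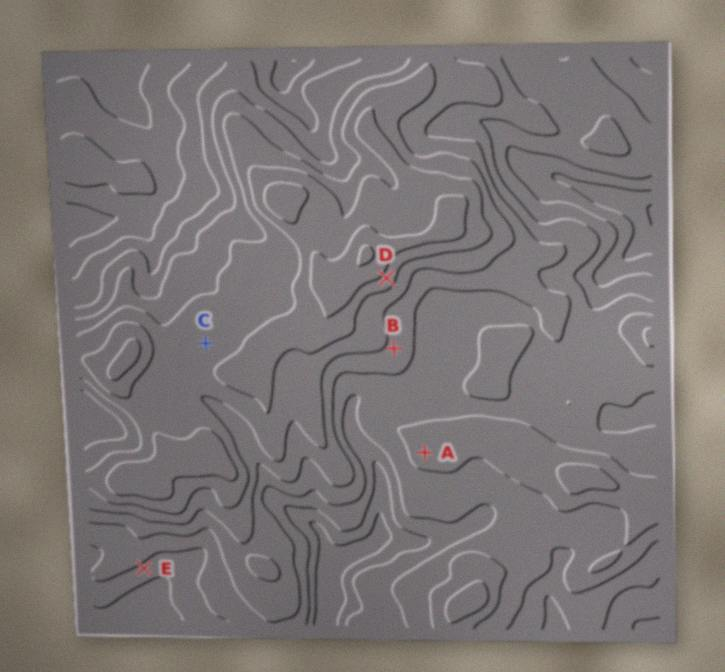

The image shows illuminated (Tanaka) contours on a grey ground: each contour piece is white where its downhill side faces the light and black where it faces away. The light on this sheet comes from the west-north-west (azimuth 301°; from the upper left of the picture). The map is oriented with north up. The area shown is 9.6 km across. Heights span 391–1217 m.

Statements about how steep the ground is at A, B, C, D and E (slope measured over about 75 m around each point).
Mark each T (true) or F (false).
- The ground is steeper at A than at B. F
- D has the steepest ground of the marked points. T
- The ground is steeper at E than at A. T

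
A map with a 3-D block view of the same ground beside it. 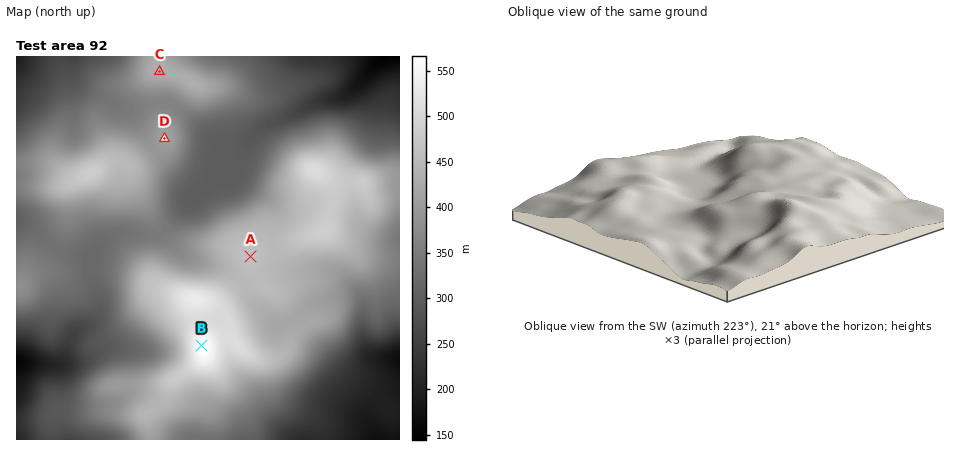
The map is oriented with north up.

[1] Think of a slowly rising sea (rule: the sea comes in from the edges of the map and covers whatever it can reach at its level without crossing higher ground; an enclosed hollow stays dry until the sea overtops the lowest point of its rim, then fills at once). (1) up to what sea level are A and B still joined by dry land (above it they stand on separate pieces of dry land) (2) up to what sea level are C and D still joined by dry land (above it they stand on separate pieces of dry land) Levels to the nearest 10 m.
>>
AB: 450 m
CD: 360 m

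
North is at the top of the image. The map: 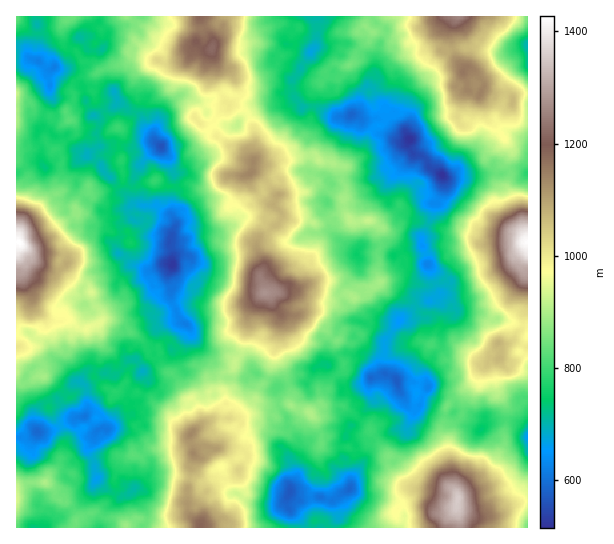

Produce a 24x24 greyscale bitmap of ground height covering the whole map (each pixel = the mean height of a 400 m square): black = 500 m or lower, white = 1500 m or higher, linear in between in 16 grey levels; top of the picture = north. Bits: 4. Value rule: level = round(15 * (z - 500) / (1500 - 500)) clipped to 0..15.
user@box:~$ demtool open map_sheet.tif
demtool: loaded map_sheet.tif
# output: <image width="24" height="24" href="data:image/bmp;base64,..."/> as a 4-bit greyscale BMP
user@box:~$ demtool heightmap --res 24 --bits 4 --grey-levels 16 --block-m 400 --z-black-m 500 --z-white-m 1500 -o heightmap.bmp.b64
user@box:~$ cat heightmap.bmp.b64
<image width="24" height="24" href="data:image/bmp;base64,Qk2WAQAAAAAAAHYAAAAoAAAAGAAAABgAAAABAAQAAAAAACABAAATCwAAEwsAABAAAAAAAAAAAAAAABEREQAiIiIAMzMzAERERABVVVUAZmZmAHd3dwCIiIgAmZmZAKqqqgC7u7sAzMzMAN3d3QDu7u4A////AFRVVWiphCMzV4vLl1VURFiYdBIiRorLl1VDREeHhjMyRnm5hjNDRViYhkRERVeHZSIyJFiYdlVURDVUVDMyNFd4dlZUQyRVVVQzREVmZlVUIiNWZWVEQ0RWZmREIjNXh3ZlVEM2d4ZVQ0RXiHd3ZDI2iZhlQzRFd5h2VDI2m6l2VDM1eLl2QyI1i6l2VTM2i8qGQyEkiphlVDNHrNl1QyE1eYZlVTNYrbhlQzI2eIdWZUNHm3ZVQzNGiIZWVDIld1REM0NYmYZlQyEUVURDQyNXmXZlMhI1ZlRDQyRnd2VDIhNndlRDMzV3dkQyIiWIh1NENFZ4dkREM0aZlzI0VXiZhUNFRFeZdTNERnmqdUM0VXiYZERERWipdUQ1Vnqphg=="/>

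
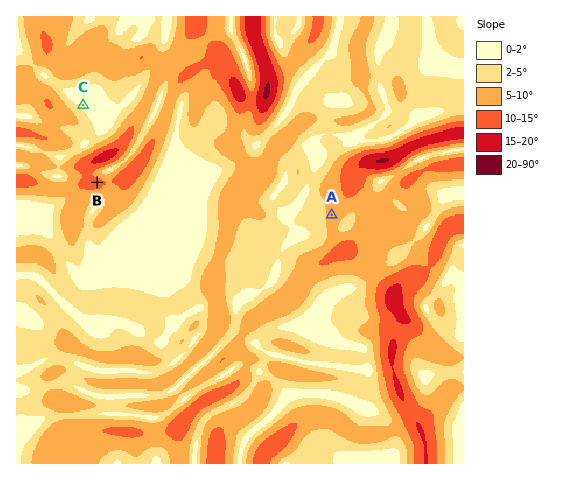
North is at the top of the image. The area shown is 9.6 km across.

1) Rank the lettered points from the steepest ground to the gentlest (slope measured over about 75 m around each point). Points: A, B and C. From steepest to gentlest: B A C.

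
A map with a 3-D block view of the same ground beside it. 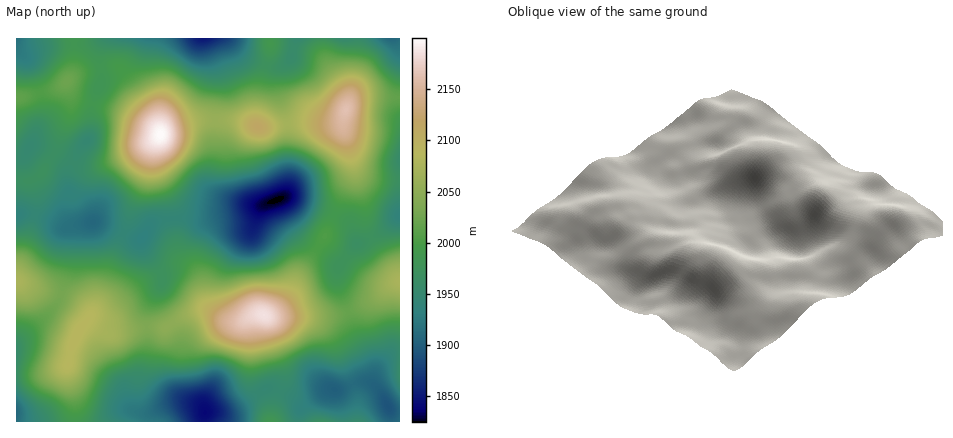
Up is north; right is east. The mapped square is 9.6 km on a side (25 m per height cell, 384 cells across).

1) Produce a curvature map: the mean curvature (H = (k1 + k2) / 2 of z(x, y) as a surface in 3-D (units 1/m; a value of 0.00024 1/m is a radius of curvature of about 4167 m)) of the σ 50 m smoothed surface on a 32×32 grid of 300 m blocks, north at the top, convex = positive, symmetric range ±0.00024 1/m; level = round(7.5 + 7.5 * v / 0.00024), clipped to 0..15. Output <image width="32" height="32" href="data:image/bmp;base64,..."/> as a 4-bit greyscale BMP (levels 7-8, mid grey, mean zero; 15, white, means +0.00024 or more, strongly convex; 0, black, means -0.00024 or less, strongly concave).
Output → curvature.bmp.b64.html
<image width="32" height="32" href="data:image/bmp;base64,Qk12AgAAAAAAAHYAAAAoAAAAIAAAACAAAAABAAQAAAAAAAACAAATCwAAEwsAABAAAAAAAAAAAAAAABEREQAiIiIAMzMzAERERABVVVUAZmZmAHd3dwCIiIgAmZmZAKqqqgC7u7sAzMzMAN3d3QDu7u4A////AFdXmlQzNZdAESbtgHlVqCBGRJqEVYZUQjN3mGViNagQmonag1enISE3ykZ6UzSnFM/d23MVmDNlAZgimEMmREiaz/tkU0iLuQBZQmQTiVQ2VZvIiKZYjctEi2dSFsmFU0Rr6lv7eLdpzu/LqViZdnJUZ9yIuonmNu/6v+qLh3lkVUXMuLh6y3f+3P/9uZiKdapCXNmIVHq8qs7/2XmHqqfLpGq7mnIVvYi/+6qVNZm53Kd4uZmUBalTa6eMohSazdqJiImIiGSLhHdmv6Mjis3oZnh6dUaZqqYyNauWRWSuyVRmZ4Q2qZqGIAWXmqUkWHhBNDWWNZt1ZCA3qb7FVlVJVFUjmmRmZXh1WYeepYphJ4V2RIlCRod5ZCQia5VrUWmWmFJHhWZndREAAEqninOalkdzRbqWQzNDQwBJysqlmsZ5lTndthF6mZUQFZralTfHdoqu79ozfap0ADOM2EEliWQ0z/7/dYh4lyVprcpTM3mAAb/v/4JVjv2Lzt/Zh2NZxhCLz/1miK//icvPyWdkV8hUq+/7SZq/52iZz9UUyXaoVYqv+Wm4eqVrmM/3R+ysuDJXbNp1ZHl2i4XP+XlonfpEU1faZURohENEjfyGEFrbd7h3qUV5ZXMRSXm7UzNWl3nLeIcjiWasMp6Xi3J4VoZVaFeHIVQm/3atg4dU"/>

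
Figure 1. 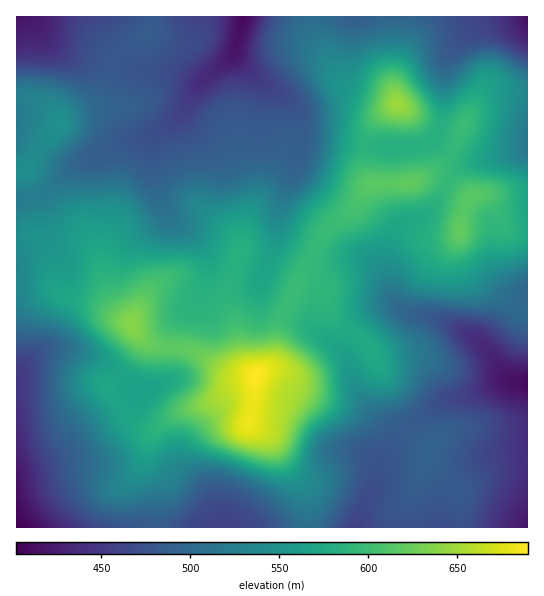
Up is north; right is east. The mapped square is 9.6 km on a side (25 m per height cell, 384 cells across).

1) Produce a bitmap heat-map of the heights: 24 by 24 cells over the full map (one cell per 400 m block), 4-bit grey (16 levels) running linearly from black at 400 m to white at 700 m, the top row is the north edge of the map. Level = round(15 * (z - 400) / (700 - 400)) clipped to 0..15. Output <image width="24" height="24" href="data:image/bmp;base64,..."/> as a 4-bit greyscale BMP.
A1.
<image width="24" height="24" href="data:image/bmp;base64,Qk2WAQAAAAAAAHYAAAAoAAAAGAAAABgAAAABAAQAAAAAACABAAATCwAAEwsAABAAAAAAAAAAAAAAABEREQAiIiIAMzMzAERERABVVVUAZmZmAHd3dwCIiIgAmZmZAKqqqgC7u7sAzMzMAN3d3QDu7u4A////ABI0RVQzNFZUNERDIRNFZmVERWdkREREMiNFZ3ZlaIdlREREMiNFaIeJrLhlREVDMiRWeZms3cp2VEREMjRniJq87tyXZVRDMjRoiIm97tyod2QyETRoiZq87tyoiGVDEURXm7u7zMqYmGVCI1Z5vLqqqqmZhlQzRHiKu7qZmaqZdlVVVXiJqqqZmZqZdniHZXiJmZmZmZqZh4mZh3eIiHd4mImpiJmqmXeIh2Z4iHiqqZmqqWZ3dlZmd2eaqqqrqXZVVUVVVVV6qrqqmHdUREREVVVpmZqph2d1RERERERoqqmphmd1VEM0RERorLmZh2ZVREMjMzV4m7h4h0REREMiI0V3ioZXdiI0REQyE1ZmZ3VEQxIzREQyEkVVVVVDMg=="/>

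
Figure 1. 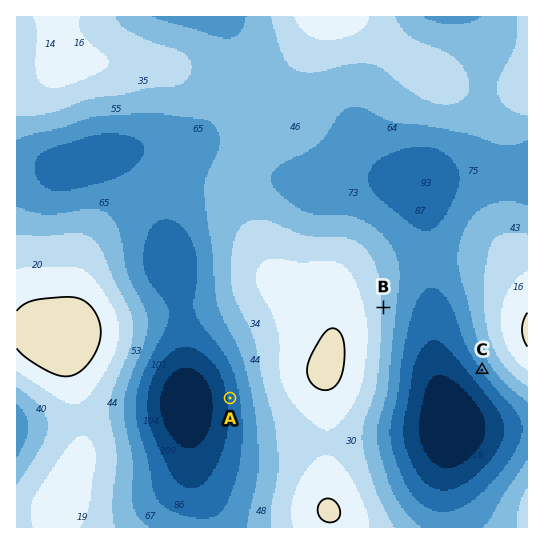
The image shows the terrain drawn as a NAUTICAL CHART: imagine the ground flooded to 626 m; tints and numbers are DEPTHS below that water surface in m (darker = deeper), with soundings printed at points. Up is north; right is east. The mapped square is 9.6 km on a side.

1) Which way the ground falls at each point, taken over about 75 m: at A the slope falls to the W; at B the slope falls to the E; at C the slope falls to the SW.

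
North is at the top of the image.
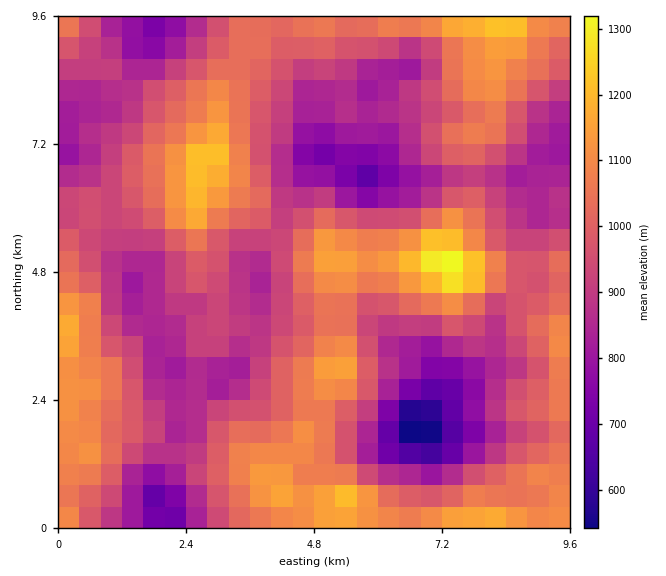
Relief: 510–1340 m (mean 960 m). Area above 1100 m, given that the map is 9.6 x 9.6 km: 13.2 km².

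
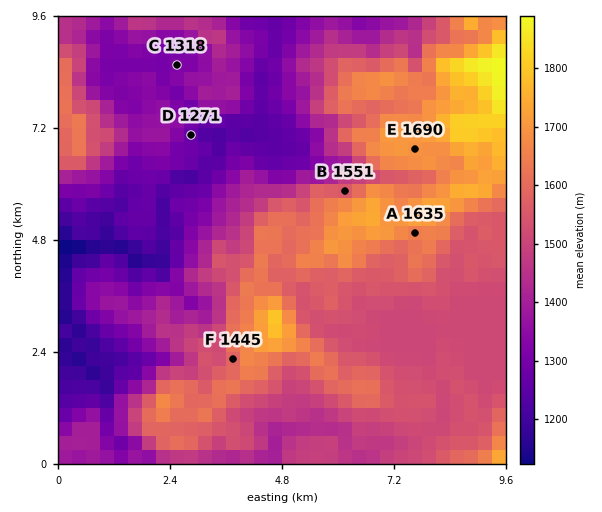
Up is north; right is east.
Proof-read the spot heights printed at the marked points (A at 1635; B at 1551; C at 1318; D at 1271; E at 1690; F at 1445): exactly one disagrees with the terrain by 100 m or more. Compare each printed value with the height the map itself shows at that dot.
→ F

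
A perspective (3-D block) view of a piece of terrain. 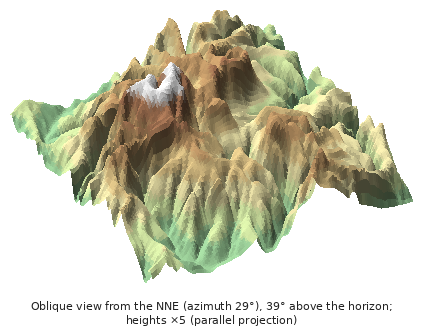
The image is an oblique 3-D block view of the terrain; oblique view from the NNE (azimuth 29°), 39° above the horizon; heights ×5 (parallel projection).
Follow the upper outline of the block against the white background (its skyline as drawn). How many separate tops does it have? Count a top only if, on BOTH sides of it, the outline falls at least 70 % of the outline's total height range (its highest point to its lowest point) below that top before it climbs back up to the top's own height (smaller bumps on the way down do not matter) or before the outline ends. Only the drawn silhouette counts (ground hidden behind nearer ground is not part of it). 0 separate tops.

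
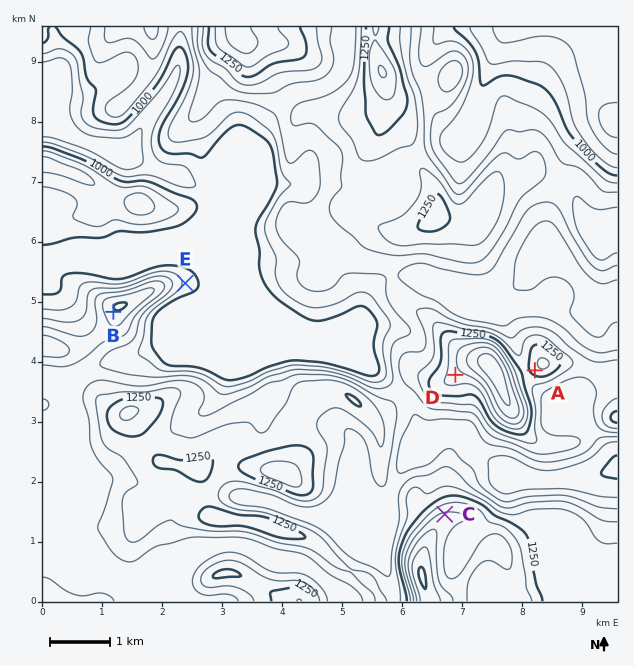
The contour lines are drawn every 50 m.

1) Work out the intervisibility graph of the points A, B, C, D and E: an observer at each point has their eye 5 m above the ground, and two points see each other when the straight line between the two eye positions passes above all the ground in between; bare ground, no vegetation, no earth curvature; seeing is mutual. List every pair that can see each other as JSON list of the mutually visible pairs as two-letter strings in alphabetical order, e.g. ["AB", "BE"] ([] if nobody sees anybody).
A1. ["BC", "BD", "CD", "DE"]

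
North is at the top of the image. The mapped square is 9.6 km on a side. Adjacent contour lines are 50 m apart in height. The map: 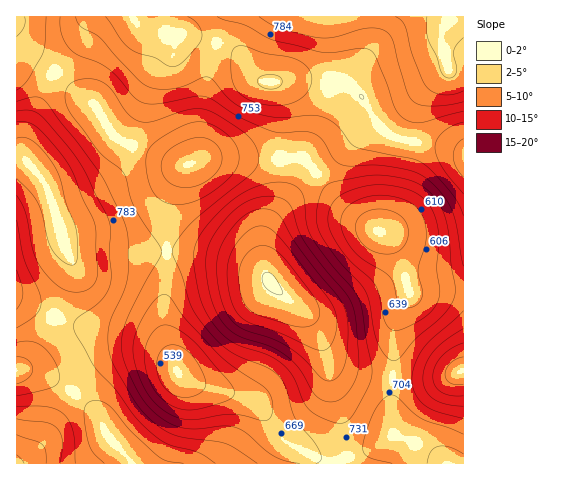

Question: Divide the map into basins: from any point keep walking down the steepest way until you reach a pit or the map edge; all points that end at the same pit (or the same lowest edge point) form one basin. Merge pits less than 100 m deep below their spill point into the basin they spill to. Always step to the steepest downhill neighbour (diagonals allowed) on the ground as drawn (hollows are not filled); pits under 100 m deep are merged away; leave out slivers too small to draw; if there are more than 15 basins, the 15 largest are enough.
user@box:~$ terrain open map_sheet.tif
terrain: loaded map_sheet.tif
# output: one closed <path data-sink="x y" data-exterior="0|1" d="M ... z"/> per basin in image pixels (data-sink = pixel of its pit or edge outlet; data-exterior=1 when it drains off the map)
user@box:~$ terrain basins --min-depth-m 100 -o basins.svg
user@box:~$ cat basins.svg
<path data-sink="178 372" data-exterior="0" d="M94 16l-78 1 0 353 15 1 14 4 14 7 24 18 15 16 10 21 24 27 217 0-5-22-2-24-11-34-6-34-6-15-10-17-25-22-22-23-33-14-32-6-50-1-71 3-5-1-6-8-16-54-10-17-14-16-1-18 10-28 15-32 25-29z"/><path data-sink="378 231" data-exterior="0" d="M370 110l1 10-9 12-26 25-23 18-23 22-20 25-7 22 3 29 4 10 39 35 10 17 10 29 2 20 12 40 2 25 5 15 113 0 1-310-22-8-45-8-9-4-10-10z"/><path data-sink="189 164" data-exterior="0" d="M133 16l-38 0-3 3-18 33-25 29-24 55 0 23 14 16 10 17 16 54 6 8 5 1 71-3 40 0 19 2 33 8 23 11 4 4-3-15 0-25 6-19 8-15 4-14 0-88-5-16-3-3-13-2-4-3-15-21-16-11-37-10-38-6-12-5z"/><path data-sink="448 20" data-exterior="0" d="M463 16l-329 0 0 3 4 5 12 5 38 6 37 10 12 7 18 24 9 5 55-1 25 5 17 11 17 28 10 10 17 7 42 6 16 7z"/><path data-sink="17 463" data-exterior="1" d="M31 371l-15 0 1 93 115-1-24-26-10-21-15-16-24-18z"/>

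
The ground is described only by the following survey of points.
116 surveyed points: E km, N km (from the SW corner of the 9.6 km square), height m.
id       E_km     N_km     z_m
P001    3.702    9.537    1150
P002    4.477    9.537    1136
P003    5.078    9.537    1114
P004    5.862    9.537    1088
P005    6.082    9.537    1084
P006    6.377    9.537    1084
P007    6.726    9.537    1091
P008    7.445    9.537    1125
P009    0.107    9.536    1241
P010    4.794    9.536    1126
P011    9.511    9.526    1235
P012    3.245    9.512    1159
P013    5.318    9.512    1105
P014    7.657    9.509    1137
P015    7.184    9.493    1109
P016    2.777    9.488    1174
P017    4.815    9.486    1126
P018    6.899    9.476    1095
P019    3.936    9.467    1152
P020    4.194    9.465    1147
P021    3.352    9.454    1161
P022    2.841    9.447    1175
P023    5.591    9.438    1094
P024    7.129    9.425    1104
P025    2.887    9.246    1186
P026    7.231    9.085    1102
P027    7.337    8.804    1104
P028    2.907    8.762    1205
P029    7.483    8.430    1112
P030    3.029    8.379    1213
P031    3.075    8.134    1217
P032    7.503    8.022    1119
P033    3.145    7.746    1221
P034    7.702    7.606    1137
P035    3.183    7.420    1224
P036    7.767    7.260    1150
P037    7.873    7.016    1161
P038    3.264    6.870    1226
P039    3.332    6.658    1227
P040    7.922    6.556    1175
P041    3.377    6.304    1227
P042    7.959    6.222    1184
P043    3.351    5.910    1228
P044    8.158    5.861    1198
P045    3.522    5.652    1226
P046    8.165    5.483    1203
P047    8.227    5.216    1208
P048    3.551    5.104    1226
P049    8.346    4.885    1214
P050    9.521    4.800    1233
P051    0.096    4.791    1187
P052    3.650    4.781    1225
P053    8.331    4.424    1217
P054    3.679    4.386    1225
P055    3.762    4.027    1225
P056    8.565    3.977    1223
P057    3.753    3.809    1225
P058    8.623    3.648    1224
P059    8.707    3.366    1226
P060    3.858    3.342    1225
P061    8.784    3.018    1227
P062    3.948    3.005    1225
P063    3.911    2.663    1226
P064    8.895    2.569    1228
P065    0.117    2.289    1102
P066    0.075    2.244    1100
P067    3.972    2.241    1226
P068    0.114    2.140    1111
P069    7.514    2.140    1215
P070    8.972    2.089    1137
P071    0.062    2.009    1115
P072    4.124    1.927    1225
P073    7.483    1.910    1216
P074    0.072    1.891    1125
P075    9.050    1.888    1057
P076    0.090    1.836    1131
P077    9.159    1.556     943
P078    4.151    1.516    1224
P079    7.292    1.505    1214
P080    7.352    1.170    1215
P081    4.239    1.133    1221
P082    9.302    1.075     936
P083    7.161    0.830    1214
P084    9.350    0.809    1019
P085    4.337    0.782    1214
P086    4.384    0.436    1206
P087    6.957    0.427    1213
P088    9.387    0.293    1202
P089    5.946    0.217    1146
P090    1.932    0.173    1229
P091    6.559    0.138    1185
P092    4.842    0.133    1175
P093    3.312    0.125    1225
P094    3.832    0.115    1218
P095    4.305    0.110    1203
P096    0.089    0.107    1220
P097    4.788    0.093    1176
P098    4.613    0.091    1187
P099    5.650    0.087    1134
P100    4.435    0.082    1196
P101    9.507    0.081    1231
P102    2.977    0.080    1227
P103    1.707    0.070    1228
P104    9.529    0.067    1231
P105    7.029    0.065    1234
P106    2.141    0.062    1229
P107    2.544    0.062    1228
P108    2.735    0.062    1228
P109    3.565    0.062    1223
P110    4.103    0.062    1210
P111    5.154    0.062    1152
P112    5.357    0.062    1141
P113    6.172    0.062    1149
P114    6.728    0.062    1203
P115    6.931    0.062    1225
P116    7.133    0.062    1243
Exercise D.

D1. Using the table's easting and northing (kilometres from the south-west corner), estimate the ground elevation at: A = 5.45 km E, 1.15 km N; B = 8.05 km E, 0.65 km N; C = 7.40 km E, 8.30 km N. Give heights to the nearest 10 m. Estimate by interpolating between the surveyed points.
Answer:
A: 1200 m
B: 1220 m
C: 1110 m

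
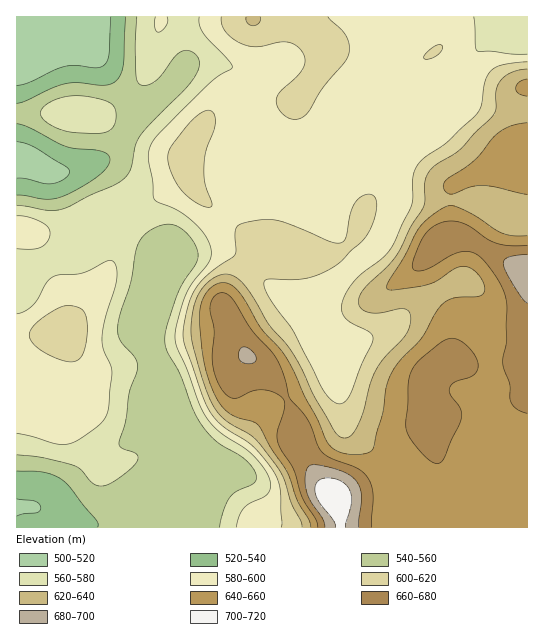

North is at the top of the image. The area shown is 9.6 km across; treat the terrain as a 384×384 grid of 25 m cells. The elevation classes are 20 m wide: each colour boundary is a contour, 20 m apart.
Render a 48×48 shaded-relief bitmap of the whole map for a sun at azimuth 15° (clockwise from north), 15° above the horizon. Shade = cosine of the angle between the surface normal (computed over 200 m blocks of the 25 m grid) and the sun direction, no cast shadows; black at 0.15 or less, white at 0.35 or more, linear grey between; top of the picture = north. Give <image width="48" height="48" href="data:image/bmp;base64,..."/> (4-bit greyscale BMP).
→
<image width="48" height="48" href="data:image/bmp;base64,Qk32BAAAAAAAAHYAAAAoAAAAMAAAADAAAAABAAQAAAAAAIAEAAATCwAAEwsAABAAAAAAAAAAAAAAABEREQAiIiIAMzMzAERERABVVVUAZmZmAHd3dwCIiIgAmZmZAKqqqgC7u7sAzMzMAN3d3QDu7u4A////AIiId3d4iIiIiIiJmYYwA2iZmZmImZiIiIiIdmZ4iIiIiIiaqoUQA3iZmZmIiYiIiIh3ZlZniIiIiImrunMAJpqpmZiIiIiIiGZmVVVmZ4iIh4mruVIUesy6mYh3iIiIiFVERWZ2ZniIh4mqhSE3vv7bqYd3iIiIiEMzRWiId3eId4iGMABZ3//bmHZniIiIiEMzRXiZmId4d3ZCAAJq7//Kh2ZniIiIiEREVWeJmZmId2MAACV63+ypdmVniIiIiFVWZmZ4mqmYdSAAA2eb3cqYd2Z3iIiIiGZ3h3d4mZmIYwABRom83LmYh3eIiIiId3eImIiImZiHUQAUZ4nO7KmYiIiJmYiHdomZmIiJmYiGMAFGZnnO7KmIiIiZqYh3d5mYiIiZiIiFIBNWVWnO2pmIiIiJmYiIiJiId3iYiIh0ISRmVnrduYiIiIiIh3iIiIh2ZniZmIdjEUZ2Z5ztqIiZmZmId3iId3dlVomqqYdSE2d3is7smIiZqqqpiImIiHZVV4mruodCJHiJvf/aiIiZq7uqmZmYiHdmeJmqqYdURnib7/65iIiImqqqqqmIh5mJmZmZmIh2Znic/+yYiIdmeJmaqZmYdruqqpiIiIiIZmit7sqYiHVEVniZqZmYdruqqpiIiIiIh3m+7KmIiHZUVWeJqqqYdqqqqpmIiIiJqqzu25iIiIiHZVV4qqqGVYmaq6qYiIiKve/+yXd3iIqqhkRXiZhkRIiau7upiIiJvv/8l2VWd4m8uWRFZ3VEVneKqqupmIiIq83KhmVmd3iry4ZUVURGilV4mZqpmIiIiImYd3eIiIiKu6hlREV63kV4iIiZh4iHVWeIiJmruph4mqmHZWi+/3iZiIiIh2dlRFeImavMuph4iaq6qqzdzMzLmId4dmVDNGeJqrzLqYiIiKvN3d25mP/tupiIh2VDRXiaq7qpiIiIiJq8zcqIiP/+3LuqmHZUV4maqpmIiImZiIiJmZiIiO7d3dy7qYdVeJmZmIiIiJqqmHd3iId3druqq7y7qXZmiZmYiIiImaq6mHeJmHdmZpmIiJmqmHZniZmId3eJqZmamImruph3d4h2VWd4h3d4iYiId3iZmYiJmZq8y6mId3ZUM0RXiIiZmIiIiIiIiIiIiZq8y6qZiFQyM0RWiaqpmIiImYh3eIiIiZqru6qqqkMzRVVniau6mYiIiId3d3iIiJiJq7u7vGZmd3iJiKu7qpmYh3d3d3iIiIiImruqqqqqqqu6iIq7u6mYh3eIiIiIiIiIiKmId8zN3d3Kh3iru6qZiIiIiIiIiHeIiIh3drvN3e7KhmeJqqqZmZmYh4h3dmZniIiJmZqrzNy6h2Z4mamYiZmYiHd3ZmZmeIis3pmaq7qYd3d3eIh2Z4iIh4iId4d2Z4m9/4iJmZmHd3d2ZmZUVWZ3eIiYiZmId4rN74iIiYiHd3d2VVRERVZniZmZmZmZiIq7qoiIiIiHd3d3ZlVVVmd4mamZmZmZmZmYiIiIiIiHd3iHdmZmd3eJmqmZmZmZmZmYiA=="/>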